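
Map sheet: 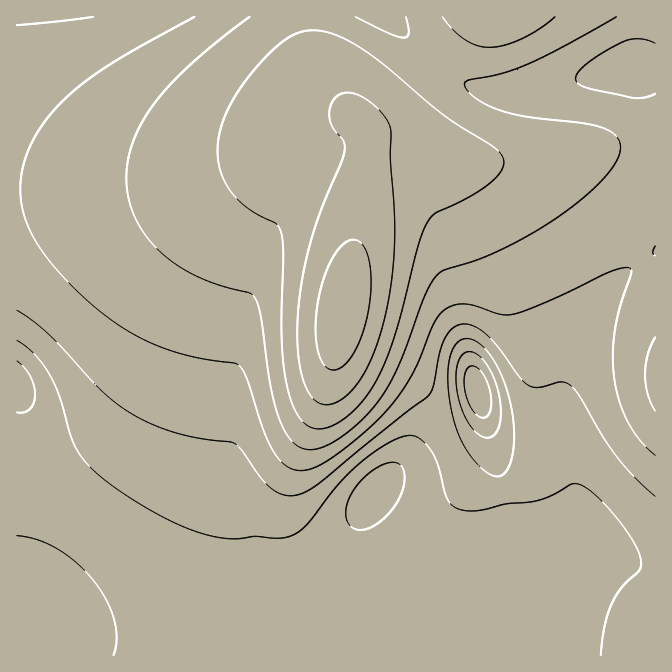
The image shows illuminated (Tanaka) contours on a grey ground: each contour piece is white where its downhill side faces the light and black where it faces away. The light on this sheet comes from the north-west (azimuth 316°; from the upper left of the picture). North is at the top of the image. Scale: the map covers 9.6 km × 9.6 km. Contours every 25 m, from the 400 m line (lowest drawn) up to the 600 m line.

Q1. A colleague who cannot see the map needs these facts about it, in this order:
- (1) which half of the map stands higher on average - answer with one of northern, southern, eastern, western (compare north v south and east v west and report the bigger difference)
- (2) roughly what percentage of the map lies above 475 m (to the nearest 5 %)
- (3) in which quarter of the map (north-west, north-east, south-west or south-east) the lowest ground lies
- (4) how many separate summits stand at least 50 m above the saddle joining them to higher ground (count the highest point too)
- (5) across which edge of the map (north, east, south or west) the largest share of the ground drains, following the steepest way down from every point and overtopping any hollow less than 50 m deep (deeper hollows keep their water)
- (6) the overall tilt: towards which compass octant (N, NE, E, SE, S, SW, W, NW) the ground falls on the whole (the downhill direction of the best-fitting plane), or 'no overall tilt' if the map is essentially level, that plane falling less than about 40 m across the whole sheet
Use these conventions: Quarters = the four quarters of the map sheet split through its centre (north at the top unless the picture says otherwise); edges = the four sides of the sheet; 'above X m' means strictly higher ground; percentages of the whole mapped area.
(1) Taken as a whole, the northern half is higher than the southern.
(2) Ground above 475 m makes up about 60 % of the sheet.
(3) Look to the south-east quarter for the lowest ground.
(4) Counting only tops that stand 50 m proud, the map has 1 summit.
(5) Drainage is mainly to the south: more ground falls towards that edge than towards any other.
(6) The general tilt is down to the south (the land rises towards the north).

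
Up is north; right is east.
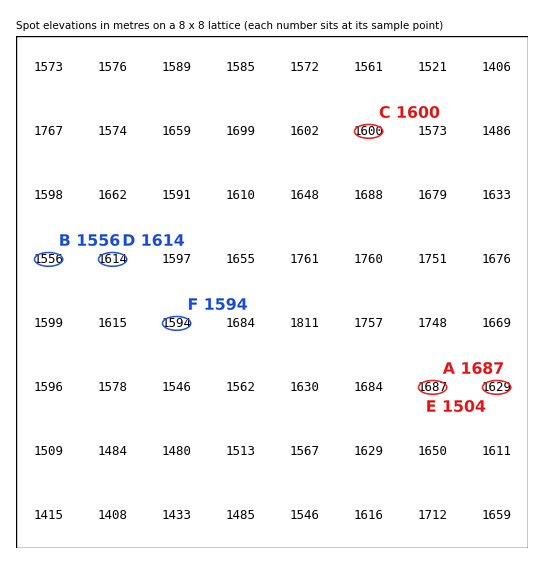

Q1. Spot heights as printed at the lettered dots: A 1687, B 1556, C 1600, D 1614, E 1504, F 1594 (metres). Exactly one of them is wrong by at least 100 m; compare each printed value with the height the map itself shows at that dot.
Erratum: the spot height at E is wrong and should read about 1629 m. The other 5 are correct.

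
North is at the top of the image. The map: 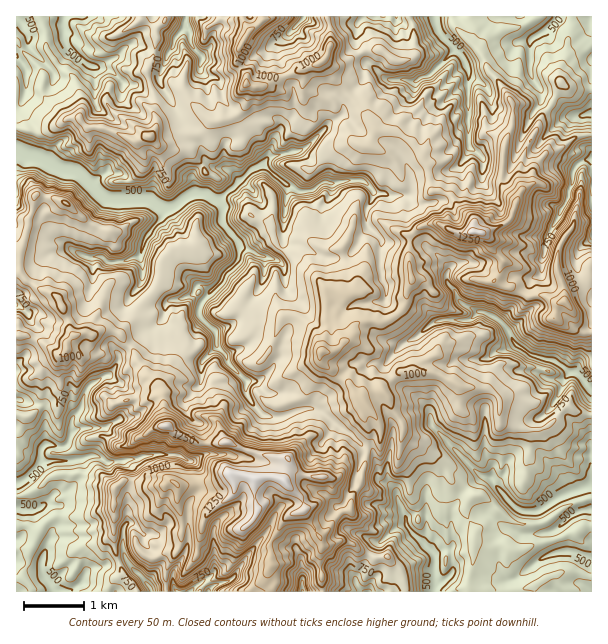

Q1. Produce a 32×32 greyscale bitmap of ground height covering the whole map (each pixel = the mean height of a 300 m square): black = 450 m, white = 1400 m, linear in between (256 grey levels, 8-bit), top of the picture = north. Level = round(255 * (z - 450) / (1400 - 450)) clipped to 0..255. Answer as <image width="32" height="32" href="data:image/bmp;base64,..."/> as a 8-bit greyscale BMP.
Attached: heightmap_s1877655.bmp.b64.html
<image width="32" height="32" href="data:image/bmp;base64,Qk02CAAAAAAAADYEAAAoAAAAIAAAACAAAAABAAgAAAAAAAAEAAATCwAAEwsAAAABAAAAAAAAAAAAAAEBAQACAgIAAwMDAAQEBAAFBQUABgYGAAcHBwAICAgACQkJAAoKCgALCwsADAwMAA0NDQAODg4ADw8PABAQEAAREREAEhISABMTEwAUFBQAFRUVABYWFgAXFxcAGBgYABkZGQAaGhoAGxsbABwcHAAdHR0AHh4eAB8fHwAgICAAISEhACIiIgAjIyMAJCQkACUlJQAmJiYAJycnACgoKAApKSkAKioqACsrKwAsLCwALS0tAC4uLgAvLy8AMDAwADExMQAyMjIAMzMzADQ0NAA1NTUANjY2ADc3NwA4ODgAOTk5ADo6OgA7OzsAPDw8AD09PQA+Pj4APz8/AEBAQABBQUEAQkJCAENDQwBEREQARUVFAEZGRgBHR0cASEhIAElJSQBKSkoAS0tLAExMTABNTU0ATk5OAE9PTwBQUFAAUVFRAFJSUgBTU1MAVFRUAFVVVQBWVlYAV1dXAFhYWABZWVkAWlpaAFtbWwBcXFwAXV1dAF5eXgBfX18AYGBgAGFhYQBiYmIAY2NjAGRkZABlZWUAZmZmAGdnZwBoaGgAaWlpAGpqagBra2sAbGxsAG1tbQBubm4Ab29vAHBwcABxcXEAcnJyAHNzcwB0dHQAdXV1AHZ2dgB3d3cAeHh4AHl5eQB6enoAe3t7AHx8fAB9fX0Afn5+AH9/fwCAgIAAgYGBAIKCggCDg4MAhISEAIWFhQCGhoYAh4eHAIiIiACJiYkAioqKAIuLiwCMjIwAjY2NAI6OjgCPj48AkJCQAJGRkQCSkpIAk5OTAJSUlACVlZUAlpaWAJeXlwCYmJgAmZmZAJqamgCbm5sAnJycAJ2dnQCenp4An5+fAKCgoAChoaEAoqKiAKOjowCkpKQApaWlAKampgCnp6cAqKioAKmpqQCqqqoAq6urAKysrACtra0Arq6uAK+vrwCwsLAAsbGxALKysgCzs7MAtLS0ALW1tQC2trYAt7e3ALi4uAC5ubkAurq6ALu7uwC8vLwAvb29AL6+vgC/v78AwMDAAMHBwQDCwsIAw8PDAMTExADFxcUAxsbGAMfHxwDIyMgAycnJAMrKygDLy8sAzMzMAM3NzQDOzs4Az8/PANDQ0ADR0dEA0tLSANPT0wDU1NQA1dXVANbW1gDX19cA2NjYANnZ2QDa2toA29vbANzc3ADd3d0A3t7eAN/f3wDg4OAA4eHhAOLi4gDj4+MA5OTkAOXl5QDm5uYA5+fnAOjo6ADp6ekA6urqAOvr6wDs7OwA7e3tAO7u7gDv7+8A8PDwAPHx8QDy8vIA8/PzAPT09AD19fUA9vb2APf39wD4+PgA+fn5APr6+gD7+/sA/Pz8AP39/QD+/v4A////ABsNDxYqQ0kvWVo8U4Kvr2l5ekM6TVIkCSEwKCIlJiIZGQ4dIilCP2h4lX1zeK25hpSFVlleTyQOGjMrJxkaHxMcFiAuP05ofI6cpZ6yprSZsq6AXU0yEREiNy8tJhkREh0gHyxEY2N6jaa+v+jIv7nDr3tdORkYISs3LSYiGhkgDRMgLk98b5OgrczJ2uzJ39SqoWo6GycwMzQvGhASFg8ZHh4sToSAoLq5vdzp7eDmy7ubckMyNjg6OiIeLxQJDA4cKS1FY3CYta246vTz8ubX0qR5SVRFREAlGS4+KxoQIwwVGyVETVdteqTL1d3k2qmjmntncFxPMzQvNUQ5MxsvFRwqQmynqbjIyd29m5ahlIV/hYN/aENCTk5RU1FFJ0QwNCNEVHi31aeutYpqanV7dYeekYZaTm1nZWlbVlJCNEBJLVh5fpScgYuSbGBwcXF8mqSXgF5kf29vbWJITTZKVVtKQ1p3kpB2bHNPXHB3gYyfnJeCe4CLgHVnWDYjE1FrgXtiWHuDe2xVUVRwcIKfqZeLgY+Rh3dmYVY3IBEjZHuclYFpdGpoZ0w2X290fai0pJZ+bnqFdWRFJR0uQlNzcIuYjXtrYmJdNDtkand7k6GlmYx6XmhkYUghWICTjVJsi3t5a2VhWEspXWRodnmEmpiXkpR4YUksK1J0prSSYYWNcm1oV2JSOBo7YmBpaoWbmpKBnJGIUGh9j5ahr4B6d3JpXGNOUWFIOhlGUltoho6QjnufonR3mqiikI2afXdpYEY2NyRCYmBeOxouQmZxd32BeZyVeXmLrKiLeotxeWhbWmRpNyJUYV4tE0JcYmxye3Jxj42YuczQqoddjlp3bm51ZVZMHSBIRhA+WlRbZGZ2aHl/lbrE5M6/l1lpbGd8iGIcDA0KChUfDEBNSkVVWWleYmZyhJmjmb+fZD9TVl5AGwgeIh9AGBgfGT4vHisvRkdbZXOCenB9p62RQzwZDgYKGiZSWGFBSTIfEyRQWlBaYWttdnJdW26KkHQ6HQUMHUBJVXh9c2VbVFcxKDJPaHN6dnJ7c1pAaX1yblEhL0BIZXR7iJBwZmhlZV1JW1VhdXp6eHRuTEZtemJTQDwyQFpwWWFndGhmbXBxaWFpbWdueXVtZl1BO1hyTkkkEyY0PUtBSFBjXWhkaoqNgXp5cnJzZlFRSzYyRWpFOUMvHiwtMSM1RVlXXEpimJmOiYeAc2VIOSk1Jx5EPiY7SzEXISQTGixJWzpNMmqRdW+AlpVwXWZoUR8UKDoqHTA0IxQiEBc2RkNZMCdGbqZ3U1Ruk2NgYVVKGBo4MCASGichDR8LFitEWl5PHFpxmZ90O1R0UEU+PzEOMDIrJh8QHBk="/>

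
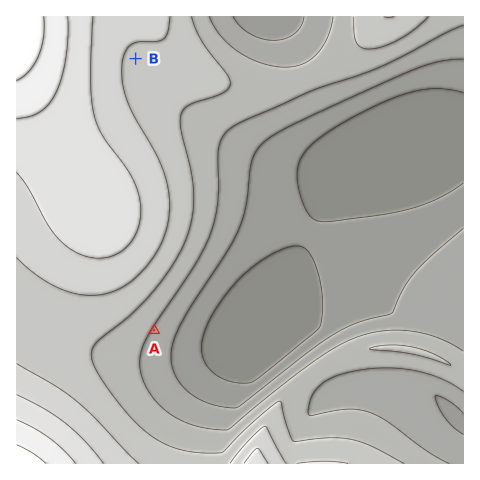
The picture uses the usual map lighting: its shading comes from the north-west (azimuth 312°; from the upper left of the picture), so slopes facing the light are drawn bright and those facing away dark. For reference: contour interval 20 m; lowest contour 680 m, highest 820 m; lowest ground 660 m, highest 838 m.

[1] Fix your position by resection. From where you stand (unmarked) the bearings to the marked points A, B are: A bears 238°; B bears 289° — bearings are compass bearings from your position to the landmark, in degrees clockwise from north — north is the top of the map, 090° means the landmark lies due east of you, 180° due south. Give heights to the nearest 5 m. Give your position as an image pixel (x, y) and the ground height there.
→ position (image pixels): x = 428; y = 159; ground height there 665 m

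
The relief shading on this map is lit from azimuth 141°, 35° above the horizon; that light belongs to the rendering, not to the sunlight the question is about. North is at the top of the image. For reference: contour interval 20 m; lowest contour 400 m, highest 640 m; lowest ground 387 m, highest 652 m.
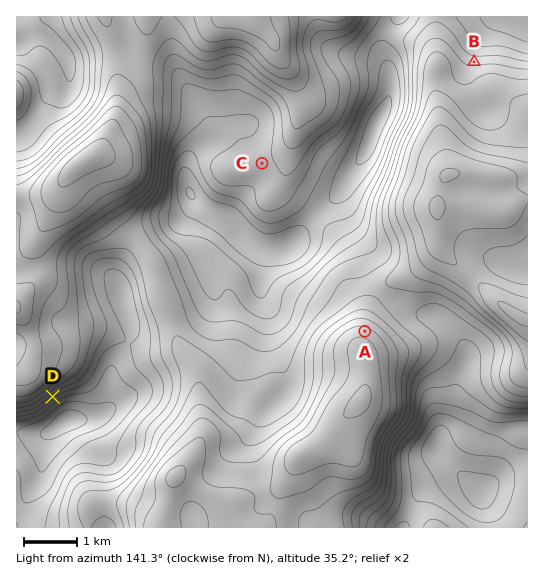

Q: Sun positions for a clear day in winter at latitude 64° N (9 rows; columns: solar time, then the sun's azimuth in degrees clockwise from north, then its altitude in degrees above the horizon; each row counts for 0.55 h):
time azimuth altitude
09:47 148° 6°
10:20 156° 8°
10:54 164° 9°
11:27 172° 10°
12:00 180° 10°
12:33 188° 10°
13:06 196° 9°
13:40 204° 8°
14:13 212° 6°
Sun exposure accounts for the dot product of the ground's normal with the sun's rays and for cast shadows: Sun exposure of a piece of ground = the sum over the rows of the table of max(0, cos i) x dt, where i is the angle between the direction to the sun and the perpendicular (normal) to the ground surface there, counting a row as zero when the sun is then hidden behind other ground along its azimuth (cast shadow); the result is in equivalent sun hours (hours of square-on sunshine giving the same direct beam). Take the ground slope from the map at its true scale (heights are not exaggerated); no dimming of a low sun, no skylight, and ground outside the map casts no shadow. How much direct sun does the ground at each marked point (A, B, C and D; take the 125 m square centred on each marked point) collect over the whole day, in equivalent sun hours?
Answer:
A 1.2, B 1.2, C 0.7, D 0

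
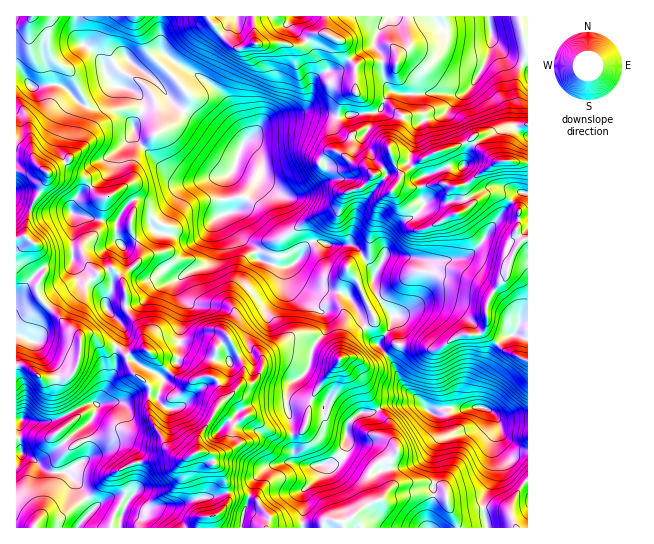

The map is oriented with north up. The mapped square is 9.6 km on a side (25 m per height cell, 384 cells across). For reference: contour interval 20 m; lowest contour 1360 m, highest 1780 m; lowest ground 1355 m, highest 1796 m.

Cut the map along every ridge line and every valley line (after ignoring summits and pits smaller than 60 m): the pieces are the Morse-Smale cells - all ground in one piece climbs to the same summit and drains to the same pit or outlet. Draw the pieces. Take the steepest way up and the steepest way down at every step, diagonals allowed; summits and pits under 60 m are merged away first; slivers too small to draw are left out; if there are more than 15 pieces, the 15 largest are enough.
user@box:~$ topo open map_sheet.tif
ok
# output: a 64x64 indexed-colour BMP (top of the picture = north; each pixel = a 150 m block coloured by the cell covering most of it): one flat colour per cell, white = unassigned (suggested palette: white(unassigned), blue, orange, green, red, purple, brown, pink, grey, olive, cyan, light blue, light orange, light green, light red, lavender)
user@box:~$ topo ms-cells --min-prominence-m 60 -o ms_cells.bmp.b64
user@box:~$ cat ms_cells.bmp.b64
<image width="64" height="64" href="data:image/bmp;base64,Qk12CAAAAAAAAHYAAAAoAAAAQAAAAEAAAAABAAQAAAAAAAAIAAATCwAAEwsAABAAAAAAAAAA////ALR3HwAOf/8ALKAsACgn1gC9Z5QAS1aMAMJ34wB/f38AIr28AM++FwDox64AeLv/AIrfmACWmP8A1bDFAEREREREREREREREQRERERERERERERERERERERERERERREREREREREREREREERERERERERERERERERERERERERFEREREREREREREREREEREREREREREREREREREREREREUREREREREREREREREQRERERERERERERERERERERERERRERERERERERERERERBERERERERERERERERERERERERFEREREREREREREREREEREREREREREREREREREREREREUREREREREREREREREQRERERERERERERERERERERERERREREREREREREREREQRERERERERERERERERERERERERFERERERERERERERERBERERERqqqhEREREREREREREREUREREREREREREQRERERERERGqqqoRERERERERERERERREREREREREREQREREREREREaqqqhERERERERERERERFEREREREREREQRERERERERERqqqqEREREREREREREREURERERERERERBERERERERERqqqqoRERERERERERERERTMzERERERERBERERERERERGqqqqqERERERERERERERHMzMzEREREREEREREREREREaqqqqqqERERERERERMzM8zMzMzEREREQRERERERERERqqqqqqqqoRETMzMzMzMzzMzMzMzERERBERERERERERGqqqqqqqqqqjMzMzMzMzPMzMzMzMREREEREREREREREaqqqqqqqqqjMzMzMzMzM8zMzMzMzEREERERERERIhERGqqqqqqqqjMzMzMzMzMzzGZmbMzMREERERESEREiIRERqqqqqqqqMzMzMzMzMzNmZmZmzMxEERERESIhESIhEREaqqqqqqMzMzMzMzMzM2ZmZmbMzEQRERIiIiERIiERERqgCqqqMzMzMzMzMzMzZmZmZszMwREiIiIiIRIiIiISIAAKqqozMzMzMzMzMzNmZmZmzGZhESIiIiIiEiIiIiIiAAqqoDMzMzMzMzMzM2ZmZmZmZmERIiIiIiIiIiIiIiIgCqoAMzMzMzMzMzMzZmZmZmZmYRIiIiIiIiIiIiIiIiAKoAADMzMzMzMzMzNmZmZmZmYRIiIiIiIiIiIiIiIiIAqgAAMzMzMzMzMzM2ZmZmZmYREiIiIiIiIiIiIiIiAACgAAMzMzMzMzMzMzZmZmZmZhESIiIiIiIiIiIiIiAACqAAAzMzMzMzMzMzNmZmZmZmERIiIiIiIiIiIiIiAAAAAAAzMzMzMzMzMzM2ZmZmZmERIiIiIiIiIiIiIiAAAAAAADMzMzMzMzMzMzZmZmZmEREiIiIiIiIiIiIiIAAAAAAAMzMzMzMzMzMzNmZmZmERERIiIiIiIiIiIiIgAAAAAAMzMzMzMzMzMzM2ZmZmERERESIiIiIiIiIiVVUAAAAAAzMzMzMzMzMzMzZmZmYRERERIiIiIiIiIiVVVVAAAABTMzMzMzMzMzMzNmZmZhEREREiIiIiIiIiVVVVVQBVVVMzMzMzMzMzMzMwZmZmERERESIiIiIiIiVVVVVVVVVVUzMzMzMzMzMzMzBmZmYRERESIiIiIiIiJVVVVVVVVVVTMzMzMzMzMzMzMGZmZhERERIiIiIiIiJVVVVVVVVVVVUzMzMzMzMzMzMwBmZmERERESIiIiIiIlVVVVVVVVVVVTMzMzMzMzMzMzAGZmYRERERIiIiIiIiJVVVVVVVVVVVMzMzMzMzMzMzMABmZmERIREiIiIiIiIiVVVVVVVVVVVTMzMzMzMzMzMwAGZmZiIiIiIiIiIiIiIlVVVVVVVVVVUzMzMzMzMzMzAABmZmACIiIiIiIiIiIiVVVVVVVVVVUzMzMzMzMzMzMAAAAAAAAiIiIiIiIiIiIlVVVVVVVVgzMzMzMzMzMzM93d3SIiACIiIiIiIiIiIiVVVVVVVViIgzMzMzMzMzMz3d3dAiIiIiIiIiIiIiIiVVVVVVVYiIiDMzMzMzM4gzPd3dAAIiIiIiIiIiIiIiVVVVVVVVWIiIMzM4gzM4iDM93d3QAiIiIiIiIiIiIiJVVVVVVVVYiIgzMziIiIiIMz3d3dACIiIiIiIiIiIiJ3VVVVVVVYiIiIMzOIiIiIgzPd3d0AIiIiIiIiIiIiInd1VVVVVYiIiIgzOIiIiIiIiN3d3QAiIiIiIiIiIiInd3d3VVVVmIiIiIOIiIiIiIiI3d3d0AIiIiIiIiIiIid3d3d3d3eZmZmIiIiIiIiIiIjd3d3f+7IiIiIiIiIid3d3d3d3d3mZmYiIiIiIiIiIiN3d3d+7uyIiIiIiIid3d3d3d3d3d5mZmZmZmZmIiIiI3f///7u7IiIiIiIid3d3d3d3d3d3mZmZmZmZmZiIiIjf///7u7siIiuyIid3d3d3d3d3d3eZmZmZmZmZmYiIiP///7u7u7Iru7snd3d3d3d3d3d3d5mZmZmZmZmZiIiI///7u7u7u7u7t3d3d3d3d3d3d3d3mZmZmZmZmZmYiIj//7u7u7u7u7t3d3d3d3d3d3d3d3mZmZmZmZmZmZiIiP//u7u7u7u7u3d3d3d+7nd37nd3eZmZmZmZmZmZmIiI//+7u7u7u7u7d3d3d+7u7u7u53mZmZmZmZmZmZmYiIj//7u7u7u7u7t3d3d+7u7u7u7u6ZmZmZmZmZiIiIiIiP/7u7u7u7u7u3d3d+7u7u7u7u7pmZmZmZmZiIiIiIiI"/>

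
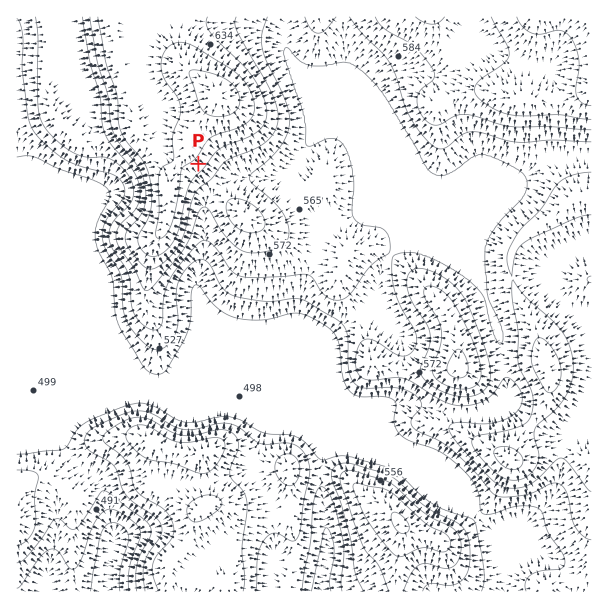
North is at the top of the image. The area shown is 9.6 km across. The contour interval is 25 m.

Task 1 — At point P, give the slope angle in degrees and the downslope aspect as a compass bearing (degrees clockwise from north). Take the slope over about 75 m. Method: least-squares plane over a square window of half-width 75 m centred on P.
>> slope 7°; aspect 133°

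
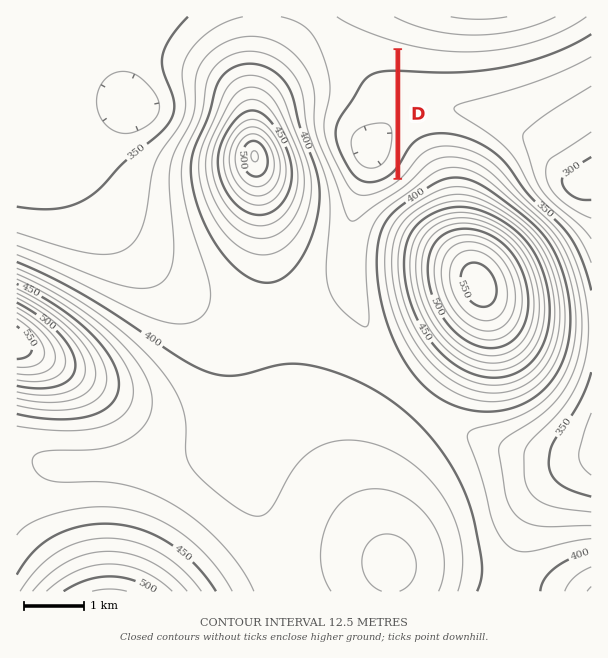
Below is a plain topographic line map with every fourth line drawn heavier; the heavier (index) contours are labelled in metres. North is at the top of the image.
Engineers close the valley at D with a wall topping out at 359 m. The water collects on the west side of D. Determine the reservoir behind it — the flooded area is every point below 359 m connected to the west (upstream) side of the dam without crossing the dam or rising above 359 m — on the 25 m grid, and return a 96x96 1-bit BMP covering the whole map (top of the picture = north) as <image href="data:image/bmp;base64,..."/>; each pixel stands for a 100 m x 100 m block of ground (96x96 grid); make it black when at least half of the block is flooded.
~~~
<image width="96" height="96" href="data:image/bmp;base64,Qk2+BAAAAAAAAD4AAAAoAAAAYAAAAGAAAAABAAEAAAAAAIAEAAATCwAAEwsAAAIAAAAAAAAA////AAAAAAAAAAAAAAAAAAAAAAAAAAAAAAAAAAAAAAAAAAAAAAAAAAAAAAAAAAAAAAAAAAAAAAAAAAAAAAAAAAAAAAAAAAAAAAAAAAAAAAAAAAAAAAAAAAAAAAAAAAAAAAAAAAAAAAAAAAAAAAAAAAAAAAAAAAAAAAAAAAAAAAAAAAAAAAAAAAAAAAAAAAAAAAAAAAAAAAAAAAAAAAAAAAAAAAAAAAAAAAAAAAAAAAAAAAAAAAAAAAAAAAAAAAAAAAAAAAAAAAAAAAAAAAAAAAAAAAAAAAAAAAAAAAAAAAAAAAAAAAAAAAAAAAAAAAAAAAAAAAAAAAAAAAAAAAAAAAAAAAAAAAAAAAAAAAAAAAAAAAAAAAAAAAAAAAAAAAAAAAAAAAAAAAAAAAAAAAAAAAAAAAAAAAAAAAAAAAAAAAAAAAAAAAAAAAAAAAAAAAAAAAAAAAAAAAAAAAAAAAAAAAAAAAAAAAAAAAAAAAAAAAAAAAAAAAAAAAAAAAAAAAAAAAAAAAAAAAAAAAAAAAAAAAAAAAAAAAAAAAAAAAAAAAAAAAAAAAAAAAAAAAAAAAAAAAAAAAAAAAAAAAAAAAAAAAAAAAAAAAAAAAAAAAAAAAAAAAAAAAAAAAAAAAAAAAAAAAAAAAAAAAAAAAAAAAAAAAAAAAAAAAAAAAAAAAAAAAAAAAAAAAAAAAAAAAAAAAAAAAAAAAAAAAAAAAAAAAAAAAAAAAAAAAAAAAAAAAAAAAAAAAAAAAAAAAAAAAAAAAAAAAAAAAAAAAAAAAAAAAAAAAAAAAAAAAAAAAAAAAAAAAAAAAAAAAAAAAAAAAAAAAAAAAAAAAAAAAAAAAAAAAAAAAAAAAAAAAAAAAAAAAAAAAAAAAAAAAAAAAAAAAAAAAAAAAAAAAAAAAAAAAAAAAAAAAAAAAAAAAAAAAAAAAAAAAAAAAAAAAAAAAAAAAAAAAAAAAAAAAAAAAAAAAAAAAAAAAAAAAAAAAAAAAAAAAAAAAAAAAAAAAAAAAAAAAAAAAAAAAAAAAAAAAAAAAAAAAAAAAAAAAAAAAAAAAAAAAAAAAAAAAAAAAAAAAAAAAAAAAAAAAAA+AAAAAAAAAAAAAAB/gAAAAAAAAAAAAAB/gAAAAAAAAAAAAAD/gAAAAAAAAAAAAAD/gAAAAAAAAAAAAAH/gAAAAAAAAAAAAAH/gAAAAAAAAAAAAAP/gAAAAAAAAAAAAAP/gAAAAAAAAAAAAAP/gAAAAAAAAAAAAAP/gAAAAAAAAAAAAAP/gAAAAAAAAAAAAAP/gAAAAAAAAAAAAAP/gAAAAAAAAAAAAAH/gAAAAAAAAAAAAAH/gAAAAAAAAAAAAAH/gAAAAAAAAAAAAAH/gAAAAAAAAAAAAAH/gAAAAAAAAAAAAAH/gAAAAAAAAAAAAAH/gAAAAAAAAAAAAAH/gAAAAAAAAAAAAAH/gAAAAAAAAAAAAAH/gAAAAAAAAAAAAAD4AAAAAAAAAAAAAAAAAAAAAAAAAAAAAAAAAAAAAAAAAAAAAAAAAAAAAAAAAAAAAAAAAAAAAA="/>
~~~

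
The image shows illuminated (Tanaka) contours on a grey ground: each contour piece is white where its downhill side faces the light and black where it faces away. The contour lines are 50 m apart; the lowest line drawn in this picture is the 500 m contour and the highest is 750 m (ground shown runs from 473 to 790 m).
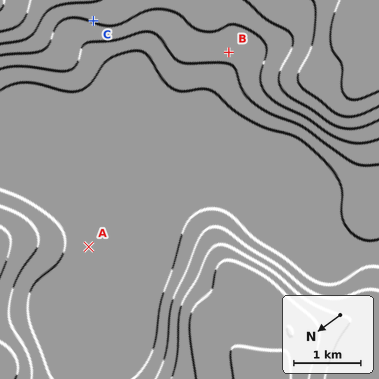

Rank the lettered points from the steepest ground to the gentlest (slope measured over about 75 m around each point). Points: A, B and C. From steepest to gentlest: C B A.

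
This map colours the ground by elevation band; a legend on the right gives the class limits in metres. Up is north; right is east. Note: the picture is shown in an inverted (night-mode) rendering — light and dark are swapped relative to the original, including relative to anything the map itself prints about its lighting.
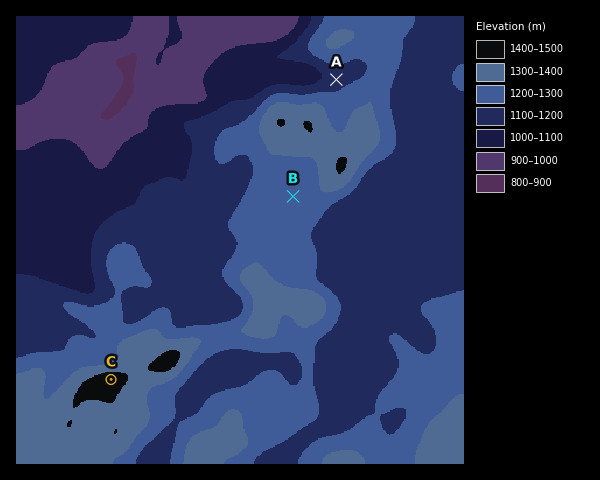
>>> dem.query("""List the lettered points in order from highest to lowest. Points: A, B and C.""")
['C', 'B', 'A']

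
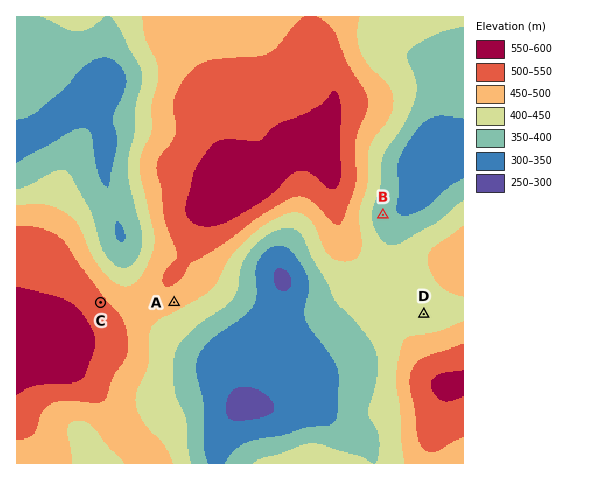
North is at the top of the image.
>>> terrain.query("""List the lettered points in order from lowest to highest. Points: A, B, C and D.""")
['B', 'D', 'A', 'C']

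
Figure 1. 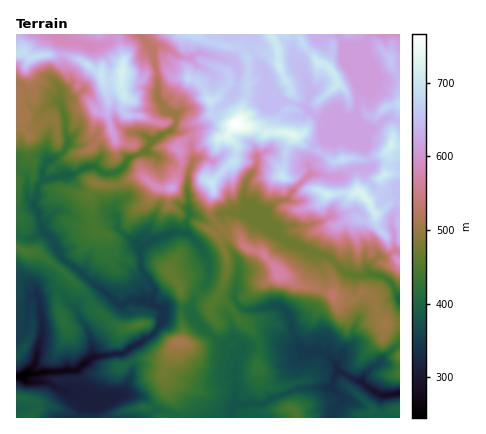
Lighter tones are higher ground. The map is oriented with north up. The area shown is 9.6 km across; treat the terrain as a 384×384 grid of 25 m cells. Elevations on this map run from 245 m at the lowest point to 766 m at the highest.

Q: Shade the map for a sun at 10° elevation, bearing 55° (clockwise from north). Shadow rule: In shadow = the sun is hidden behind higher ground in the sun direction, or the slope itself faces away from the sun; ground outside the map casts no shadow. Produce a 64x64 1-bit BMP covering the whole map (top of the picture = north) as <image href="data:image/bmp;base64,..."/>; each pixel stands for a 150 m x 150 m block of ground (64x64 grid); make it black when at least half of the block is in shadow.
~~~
<image width="64" height="64" href="data:image/bmp;base64,Qk0+AgAAAAAAAD4AAAAoAAAAQAAAAEAAAAABAAEAAAAAAAACAAATCwAAEwsAAAIAAAAAAAAA////AAAAAAAAAAAAAAAAAAAAAAAAAAAAAAAAgAAAAEAAAB8AAAAAgAAAPgAAAAAfAAA+AAAAAD8AABgAAAAAPxgAGAAAAAEAH4AAAAAAAAYYAAAAAAAABxAHAAAAAAAcAAWAAAAAAHgAAAAAAAAM+A4AAAAAAD7wDggAAIAAPuAOCABhgAA8AA4QAGEAADwADgAA4gAAeAAMAAHgAH54AAwAAfAEf/gACAAD4AD/8AAIAAfgAPwAAQAAB4AAMAAHAAAHAABgAB8AAAcAR+AAHwBgBgDvwAAPgMAAAO/ABL4AAAAB3gAN/gAAAAPcAH3/AAAAB4gB+f0AAAAfgAA5eQAAQA4AABFxAABCfAAfwDAAAEF/AD/ocAAAQb8AHu7gAAADvwcHxuAAAH//h//iwAAAf9+T++AAABA+H5P4AAAAMBwOA/gAEAAAAA4DwAAAAMcwDgHgUAABnhDuAOAQGAAPIeeAwCAIBgez57HwAABGR4AHsfgAAEBPAAGBvAAEAP8PIAAAAAAA/3+34AAAAAD+/DeAAAAAAPzAPwAAAAAB+oB/AAAAAAH+wP8AAAIAA/7B/gAMAgAD/gH+AAgAAAf8AfwAGAAAx/wB0AAQGADP+AGAADBQAN/wAYAAMMAEzuABAgQAwAQAAAEwAAAAAAAAA/AAIAAAAAAD4ABgAAAAAAHAAEAAAA=="/>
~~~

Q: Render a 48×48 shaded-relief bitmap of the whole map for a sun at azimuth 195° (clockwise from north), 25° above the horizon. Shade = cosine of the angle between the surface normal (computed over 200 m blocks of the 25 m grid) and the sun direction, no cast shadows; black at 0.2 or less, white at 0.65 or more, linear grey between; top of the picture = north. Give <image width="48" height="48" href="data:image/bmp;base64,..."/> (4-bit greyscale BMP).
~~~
<image width="48" height="48" href="data:image/bmp;base64,Qk32BAAAAAAAAHYAAAAoAAAAMAAAADAAAAABAAQAAAAAAIAEAAATCwAAEwsAABAAAAAAAAAAAAAAABEREQAiIiIAMzMzAERERABVVVUAZmZmAHd3dwCIiIgAmZmZAKqqqgC7u7sAzMzMAN3d3QDu7u4A////AHd4mFVWVEWKmJqpiIh3ZmeJdWZ4dlVkZ4d3ZVZnZlRWebuZmIiHd4dlVFZndndCIlQzI2d4h3VWm7qZmIiIiZh0MzRmeIQTMgABNoiImqmby6mZh3d4mZmGZWZ3iEJ7zAAjVmaJq8urupiIh3d4mYh2d3iIdVjN76mJh2ZnmqupmIiIiHd4iIdlVmd3aLypmsysy6p1VVaZiImZiHd4h3ZmZmZnmqunepqavMy4dkNWZ4mZl3d4d2Znd3Z4mIq8uWiYirq6u7ljNHmZdmeIh3Znd4iJmYnP12eYiqmKzMy5UjVlM2iImXd4iZmZvLvMuHaImpd6uprdtRAhFJqZqXeIiaqc7c3Jmnd5qnWLqXVpljNDWbmKl3iHiqu+67uoeHd5qGaqhjIiJXdlipeIVVZmmqvOyqmHZXd5l1iYYzVDJpmImYiGd3Zpu7rNqamHUnd5lnmGNHh2eLy5h3h3q7u97tzbiJmHU3eKmJl0R5mZmt65hmh4m9///ty4Znd2VniqmZdFm6qZnNyHh2eImr7/2ph2VFVEW4m6mXNZu6mYrbl3d3iYiIvKdlVmRWVXv6u7ljaqqpiIu4dmZoiYmap0RVVlaKms78y5Y3u6mId3l2Z2VpqIzMkyNVZnqrq6u7iGNqqpmIdXZUVlV6uM7JQjRXibu7qr2VRDWamZmIZodUREa9qdpTI1aKvNy8u/+lZFmqmJiGeZiHVFvsmZQzRnmrzezc3/qYhnqpiIdmm7q6ma25eGNVaJmqmrvc38aIZpmIeIdoq8y8zbmIdkVnibzbunmqvIiHVpmIiId5mry82om7h2d4is3N/ZqoqnmHaJqZmYiah5vLua3v2piJupib3ey72FiHeZmZiJmqmJvu667/26ir7bisy7qslGeHiXd2aKqqvN3MuK/9q7m97/6oYzRGJJh3iWZUZ3VFjNlVR7y2nLqc3+yDETNCJpmXmHh5lSN3WIQ1VqZCe7y6qoeGaKqFZmiImIisyYrMhTJGeKUkWau5hlZ5q7upiHd5mJq6vdy8ykN5upmLl4ibdniaqXdmaJmbury2iazd3IaKqJvd25euqpvLhUM0V3iLuruXeIvbhnh1M3qqvJrf7sy5ZmZnd2Z6iKl5mKrGZ4zKRYl2ir3buoZnZ3d3iHZYd4h5qb233/7Kh4mod5l1RDIkZ3d3iYVXd3dpq96r/chTd2eqZEQyNFVUeHiImJiHeHZqnLq8unM1iYm6dCMkZnd3qYiYdnmXeHeJqnqruWRZq83IdkRWd4mIirqXZlZ3iIiauIyrlUV6ve2FZ3Z3eKl3eLx2d2ZpqIitu9yZdliL3etlaHd3iaZomKg2d3h96prtz+p4hleMqpZXd3d3ioVoqoM3d4mP/e/97qVXcyOJd0Rndnh3mmV5ulFXeJqPzv/LtiFFQiOHZlZ2Z4l4qWeKhCR3eJl6d4dmMSNEEkWGepmJmph4mGeZM1Z3iJZkMhJERnhlIUea3bu6mId4p2iVNWeIiGRTEzRmeaqFIEnO/Lyodmd4t3mEVleZh0RQ=="/>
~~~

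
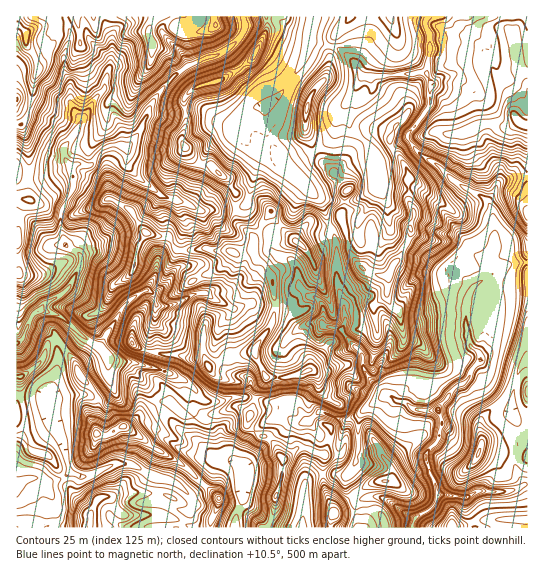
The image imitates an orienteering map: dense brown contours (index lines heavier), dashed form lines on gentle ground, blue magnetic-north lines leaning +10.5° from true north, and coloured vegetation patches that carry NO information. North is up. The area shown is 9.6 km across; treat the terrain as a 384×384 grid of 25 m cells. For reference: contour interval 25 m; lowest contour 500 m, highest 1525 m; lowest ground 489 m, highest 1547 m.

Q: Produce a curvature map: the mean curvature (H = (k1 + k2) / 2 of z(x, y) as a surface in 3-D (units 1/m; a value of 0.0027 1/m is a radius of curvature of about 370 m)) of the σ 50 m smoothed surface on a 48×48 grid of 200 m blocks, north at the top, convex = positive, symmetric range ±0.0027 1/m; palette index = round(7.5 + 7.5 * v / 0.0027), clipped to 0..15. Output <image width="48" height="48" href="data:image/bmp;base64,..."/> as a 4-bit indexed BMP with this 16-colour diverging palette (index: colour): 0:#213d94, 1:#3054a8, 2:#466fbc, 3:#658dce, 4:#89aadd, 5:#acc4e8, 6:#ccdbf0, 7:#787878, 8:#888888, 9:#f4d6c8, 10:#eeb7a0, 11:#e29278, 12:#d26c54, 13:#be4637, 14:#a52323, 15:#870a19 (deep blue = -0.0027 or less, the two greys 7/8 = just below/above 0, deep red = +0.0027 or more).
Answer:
<image width="48" height="48" href="data:image/bmp;base64,Qk32BAAAAAAAAHYAAAAoAAAAMAAAADAAAAABAAQAAAAAAIAEAAATCwAAEwsAABAAAAAAAAAAlD0hAKhUMAC8b0YAzo1lAN2qiQDoxKwA8NvMAHh4eACIiIgAyNb0AKC37gB4kuIAVGzSADdGvgAjI6UAGQqHAJmYWcl2ZmeJiNM27IVUbYNm3HD8/ImZiHd2OdpKuZmGVtc2N9ZUb+Wa5AAE+XmZiHeGWI6ZRFaKVP9US/ZEj5RnIc3AswypiHiGl3vLiZqUSOs2SfdEvEmme+7ASDARJmZVdiSJx1M0vFlWNekzpSSd3LhAv5erpXZbdGEUUkZs5Vd3Nco0lFNVbHgLzfhoeGi8RvlBNYv7NWdlJ+5Wy8RX6nYOdb5naWuXNt90d99TdmZEVte7mZc71noDk292d6hnVJ/qnrOIRoZp3XaIS3lPdXrglW+nd5h2ZI9/91hliZWfZYZVr0h7RnjTNpxmd4hndNkrmYZrmrlMtmd1MEI3aJeCmZx2d5d3Z7dSLHeodle5lWdnPfklh0SAime5eIV3ZUxwfGinczQAZDEV62x0RZqsCoVLe7RmaOoUqGyFFb75j5uWxjPTR3d4gFlImvxWXsQ3uKICW/hRf63t220sQ0VXnBpmt0vlX4ZTEBaKr6iYx1Vrp78PXGS+eJKFyDXmqXUkrv/ZbUqZ80aLljUMLdX4WHN1mQba1BNc/EhWbkh32UWYX6B+g/m1aTqGa4SPgGwE6TVWf0ZmfnZYIw2MdvZleEmGXLG4Bvxwv0WXfqVoWreFC1dsOcWGeGh3W6MGz8vQTpBIrIdGR7evTjZ9XcVmd2h3WohBRUb4AZbRJyaXSMaETSZnx8hVeFl3abiJI2f+kwRvokZqWbVH10aGqE5leGeHadu5kWjc+ygp26d2iqdJ41eqy3VEeIdnash5pil1v2OyNYmWmog70zvobrdSV4h3WLRHpzVFj1DKl4q3pkRehj12a7VXNXd4auU1NmVVj2W4rpyXtYrrVlpYZuiN1Wh3WcZINkdTa/vVaGc5tWvFVJh6Yq6kUmZmObR6WjN1faW1k5XJiZZ8lcZrZdtcWKdlXYi6L7pX61iWYkOkTtNeZ+lrVE+VbqZFjpu7B47/y4QyOFa0faZWI4V3RNxXqZc3q4l5kVf5ZzFmdlbnenZlVu5FVreZhSNnuXh3kmbnYiqFdY6maGZmaIx1Vty4EWqBaXl3ZHW2NZx3mvymZmZnjYd2V+qCKKqkd1poRnOoVWm8uNVmZ3d4uJh2SfYBeqhVhmpnKqY2RYu+1XVmeGZ4dnl1fJBrqYlYmJlnVYuFZGe/iWVnh3eqdodnvAzqqphpmOh4hGnGg1qdg2Zoh3WtZnaJjlDLmbqJm6tolTi1thRLpWdnh3WOVneIefMrdnmGyIx5ZWa21weeUld2d3WPRWdodq0Hl3ZXpj2ERbKIuzCfxWZ2Z3VvdWaGiJspd4ZneF1pVakonYEZ//x1V3Za+XaGm7xDiXd4aFzJN5kojtkAiK/pVnZVvXdEIhI5ZoiHiEm6LIc0Rvl0AUef1Ydle4R5q6ormIiHiGt6HMhFV+rSgwBJ9ndmekZ4iZs3iIh3mIlaWZd3VtoJuIQE+2d2aId3eZk4h4h3mKtod2xVq9KsvP5wb4dmaqd3eok5mIiIp5VnaWt3Zpd3ZtlCXGp2ZpmHmnc4V2dndg=="/>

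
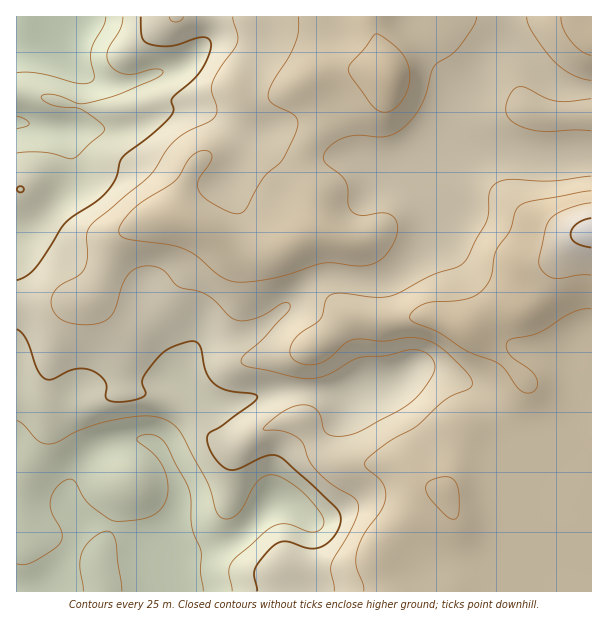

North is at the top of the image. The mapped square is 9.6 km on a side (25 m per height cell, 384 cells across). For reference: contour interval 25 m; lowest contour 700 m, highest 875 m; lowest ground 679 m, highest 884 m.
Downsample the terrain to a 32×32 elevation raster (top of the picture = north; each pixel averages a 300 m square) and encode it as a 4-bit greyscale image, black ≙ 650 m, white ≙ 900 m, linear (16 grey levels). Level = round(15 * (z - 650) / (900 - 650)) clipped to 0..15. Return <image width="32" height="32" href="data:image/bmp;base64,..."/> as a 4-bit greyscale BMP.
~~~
<image width="32" height="32" href="data:image/bmp;base64,Qk12AgAAAAAAAHYAAAAoAAAAIAAAACAAAAABAAQAAAAAAAACAAATCwAAEwsAABAAAAAAAAAAAAAAABEREQAiIiIAMzMzAERERABVVVUAZmZmAHd3dwCIiIgAmZmZAKqqqgC7u7sAzMzMAN3d3QDu7u4A////ACIzMzMzNFZ3d4mqqqqqqqozMzMzMzRWd3eZqqqqqqqqMzMzMzM0RWZniaqqqqqqqjMzMzMzRERVRXmqqqqqqqozMzMzM0VEREV4mqqqqqqqQzM0RDNFVERXiJqruqqqqkQzREQzVmVWeImaqqqqqqpEQzRDNFZmZ4iZmqqqqqqqRVRDMzVmd3eIiJmaqqqqqlVVVERVZmeIh3eImaqqqqpWZmZmZmZmd3dmd4mZqqqqVmZmZmZmZnd3ZmZ4maq6qmZmZmZmZ3iImHd3eJqrqqpnd3d2Zmd4iamYiImruqqqZ3d3d3Znd4mZmqqru7u6qneIh3d3d4h4maqqu7u7y7p3iIh3d3iYiImZmaqqu8y7Z3iId4iJmZmZmZmZmrvMzFZ3iIiJmqqqmZmZiZmrzN1WZ4mZmqqqqqqqmYiJq7zeVWeJmqqpmaqqqZmIiZq83mVWaJqqmZmaqpmZiImau8xlVVZ4mZmZmaqYiIiJmZmqVVVWd4mZmZmZmIiIiImYmUREVmeJmYmZmZiIiIiIiIgzREVWeIiImZmZmYiIiZmZNERVVmd4iZmZqqqYiJmZmURERVVmeJmaqqu7mYiZmZlDMzRFVniZmqqry6mYmZmZIiJFVVVniJmqq7upmZmZmiIiNWZmZ4iJmqq6mZmZmasiIjRXd3eImZmqqpmZmZq7"/>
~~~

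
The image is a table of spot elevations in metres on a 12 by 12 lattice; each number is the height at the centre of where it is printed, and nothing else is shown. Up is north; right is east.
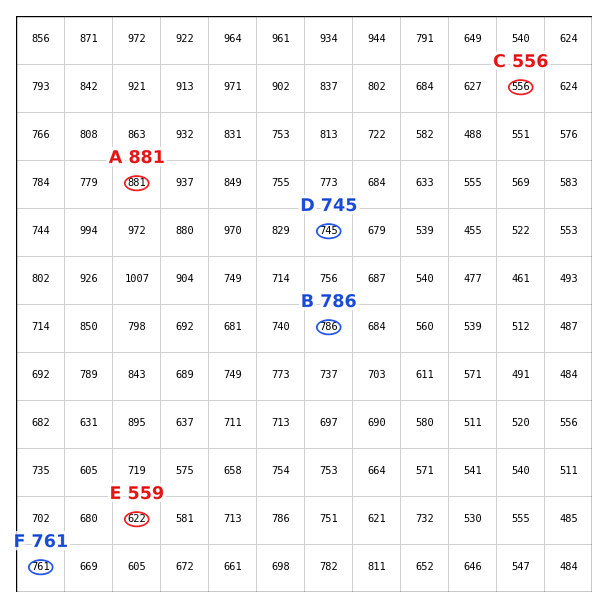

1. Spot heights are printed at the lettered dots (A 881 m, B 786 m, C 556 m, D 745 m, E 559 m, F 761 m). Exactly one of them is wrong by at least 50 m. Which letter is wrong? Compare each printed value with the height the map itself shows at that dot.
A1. E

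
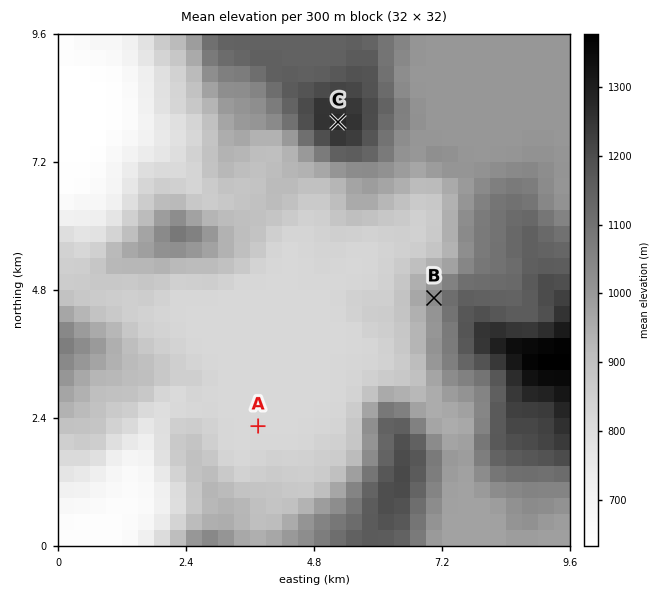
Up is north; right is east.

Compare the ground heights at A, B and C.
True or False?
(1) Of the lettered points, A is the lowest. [True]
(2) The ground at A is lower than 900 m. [True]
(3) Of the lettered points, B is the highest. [False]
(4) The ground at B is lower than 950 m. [False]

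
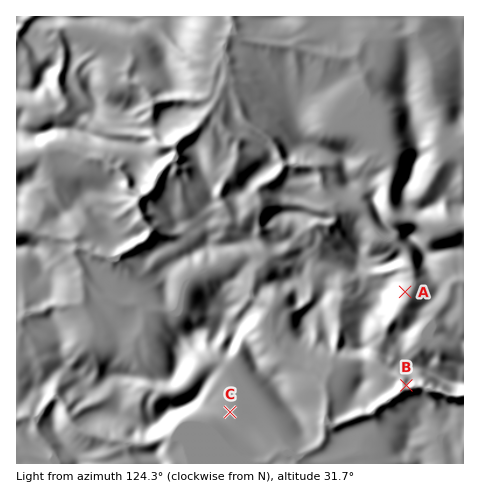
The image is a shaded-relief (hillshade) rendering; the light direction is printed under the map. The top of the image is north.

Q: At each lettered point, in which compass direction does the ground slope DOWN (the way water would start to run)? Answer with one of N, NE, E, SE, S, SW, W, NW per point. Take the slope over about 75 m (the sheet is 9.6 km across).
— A E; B S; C NE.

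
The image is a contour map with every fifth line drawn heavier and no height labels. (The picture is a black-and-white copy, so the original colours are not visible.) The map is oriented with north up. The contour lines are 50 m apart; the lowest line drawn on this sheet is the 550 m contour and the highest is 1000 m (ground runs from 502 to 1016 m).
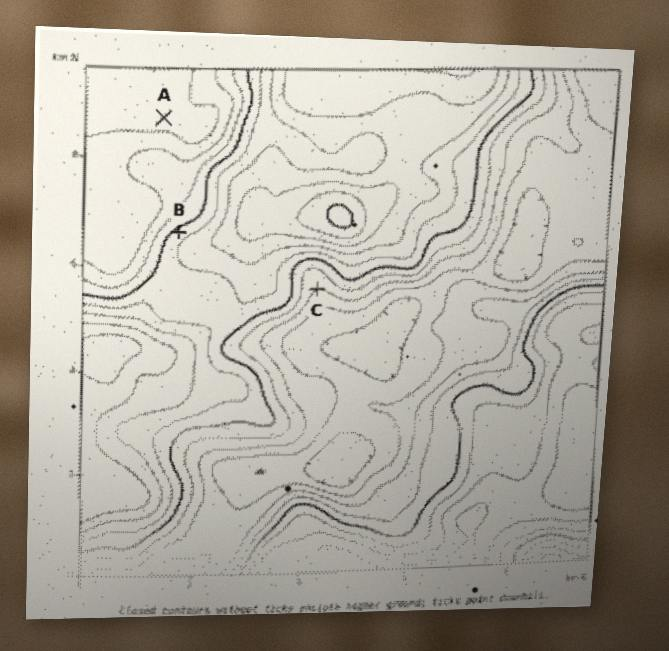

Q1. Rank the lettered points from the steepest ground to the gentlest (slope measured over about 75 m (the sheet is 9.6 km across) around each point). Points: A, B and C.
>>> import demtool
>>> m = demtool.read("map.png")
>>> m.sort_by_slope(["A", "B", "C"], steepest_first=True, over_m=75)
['B', 'C', 'A']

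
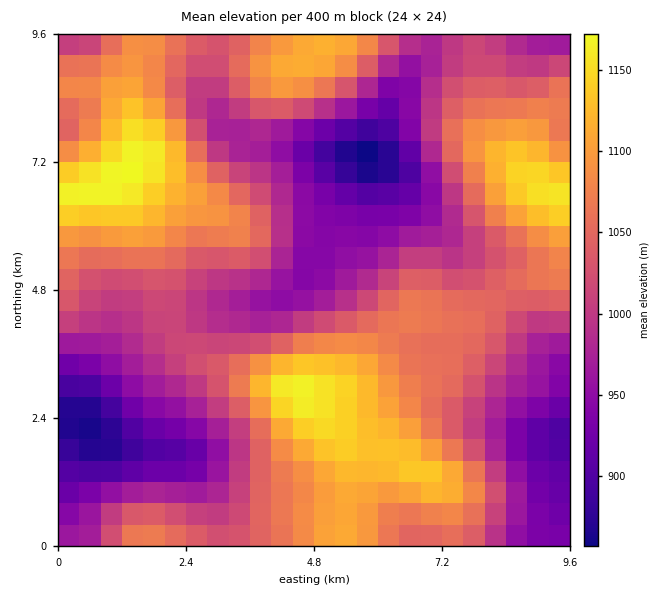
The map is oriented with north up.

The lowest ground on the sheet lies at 850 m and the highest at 1170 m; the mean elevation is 1030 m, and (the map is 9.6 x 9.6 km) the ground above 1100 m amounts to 16.8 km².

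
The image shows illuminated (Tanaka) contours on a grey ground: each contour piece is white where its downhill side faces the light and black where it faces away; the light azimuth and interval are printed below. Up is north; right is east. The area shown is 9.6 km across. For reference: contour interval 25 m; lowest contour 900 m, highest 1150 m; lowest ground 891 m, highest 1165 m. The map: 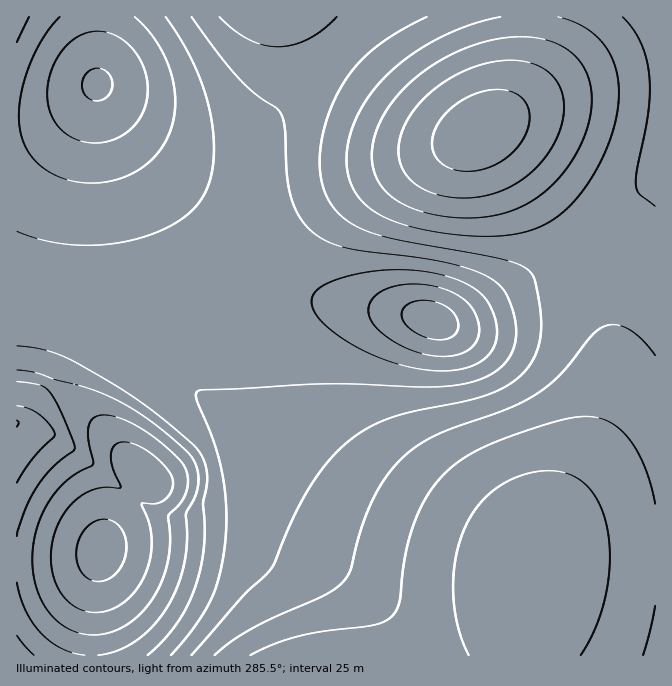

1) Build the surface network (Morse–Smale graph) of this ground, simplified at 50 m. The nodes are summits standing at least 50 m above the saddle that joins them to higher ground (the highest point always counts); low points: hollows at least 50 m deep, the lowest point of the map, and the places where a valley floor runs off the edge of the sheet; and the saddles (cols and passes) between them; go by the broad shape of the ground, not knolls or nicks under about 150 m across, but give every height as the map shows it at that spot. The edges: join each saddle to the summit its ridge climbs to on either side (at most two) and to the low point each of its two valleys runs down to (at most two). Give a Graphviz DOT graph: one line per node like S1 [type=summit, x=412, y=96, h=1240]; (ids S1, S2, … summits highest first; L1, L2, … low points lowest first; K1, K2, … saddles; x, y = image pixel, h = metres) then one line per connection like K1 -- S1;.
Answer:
graph terrain {
  S1 [type=summit, x=480, y=132, h=1165];
  S2 [type=summit, x=532, y=568, h=1144];
  L1 [type=low, x=102, y=550, h=891];
  L2 [type=low, x=97, y=85, h=922];
  L3 [type=low, x=432, y=320, h=937];
  K1 [type=saddle, x=575, y=245, h=1062];
  K2 [type=saddle, x=35, y=333, h=1019];
  K3 [type=saddle, x=255, y=262, h=1006];
  K1 -- S1;
  K1 -- S2;
  K1 -- L1;
  K1 -- L3;
  K2 -- S1;
  K2 -- S2;
  K2 -- L1;
  K2 -- L2;
  K3 -- S1;
  K3 -- S2;
  K3 -- L2;
  K3 -- L3;
}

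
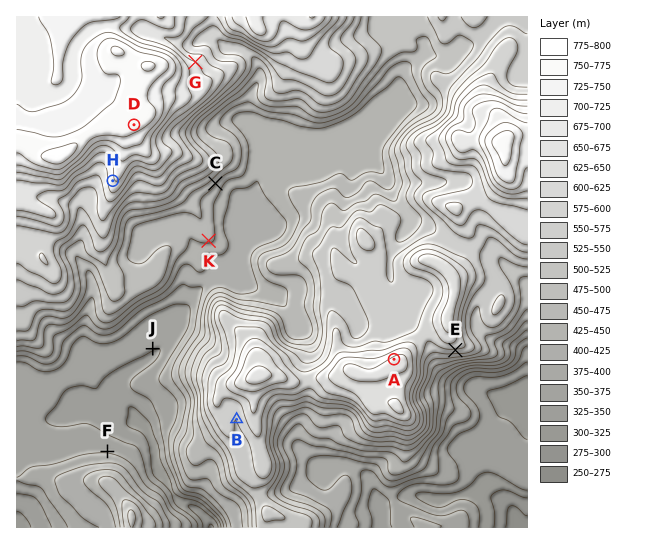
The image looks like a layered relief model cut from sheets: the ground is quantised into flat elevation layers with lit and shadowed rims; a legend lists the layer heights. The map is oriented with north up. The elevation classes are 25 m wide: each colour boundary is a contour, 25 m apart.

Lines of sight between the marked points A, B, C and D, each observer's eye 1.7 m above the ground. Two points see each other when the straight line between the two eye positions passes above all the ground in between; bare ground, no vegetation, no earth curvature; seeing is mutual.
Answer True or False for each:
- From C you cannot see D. True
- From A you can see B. False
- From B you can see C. False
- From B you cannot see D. True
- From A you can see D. True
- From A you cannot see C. False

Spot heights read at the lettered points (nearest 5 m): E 570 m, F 370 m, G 650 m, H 670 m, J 350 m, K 455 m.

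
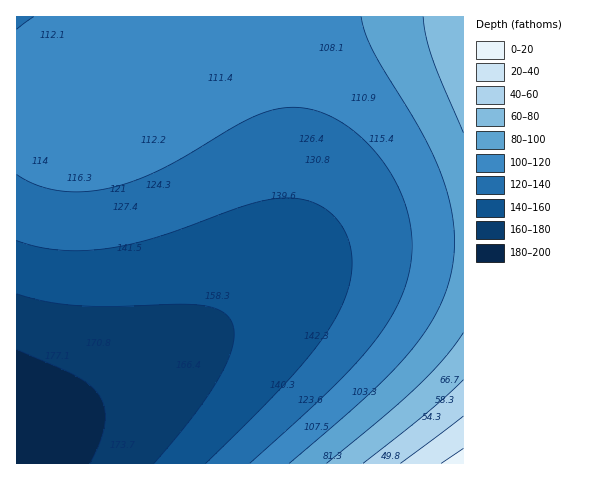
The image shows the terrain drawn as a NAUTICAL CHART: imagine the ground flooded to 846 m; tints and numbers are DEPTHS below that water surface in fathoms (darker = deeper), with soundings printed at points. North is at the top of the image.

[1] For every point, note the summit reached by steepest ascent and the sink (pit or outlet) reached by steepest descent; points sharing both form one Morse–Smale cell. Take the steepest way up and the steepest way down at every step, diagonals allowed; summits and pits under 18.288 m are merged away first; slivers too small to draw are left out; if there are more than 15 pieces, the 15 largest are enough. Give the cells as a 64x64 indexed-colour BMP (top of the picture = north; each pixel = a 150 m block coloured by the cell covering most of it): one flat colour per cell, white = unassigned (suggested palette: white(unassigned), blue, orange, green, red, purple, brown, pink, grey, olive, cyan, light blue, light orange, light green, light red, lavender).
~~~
<image width="64" height="64" href="data:image/bmp;base64,Qk12CAAAAAAAAHYAAAAoAAAAQAAAAEAAAAABAAQAAAAAAAAIAAATCwAAEwsAABAAAAAAAAAA////ALR3HwAOf/8ALKAsACgn1gC9Z5QAS1aMAMJ34wB/f38AIr28AM++FwDox64AeLv/AIrfmACWmP8A1bDFABEREREREREREREREREREREREREREREREREREREREREREREREREREREREREREREREREREREREREREREREREREREREREREREREREREREREREREREREREREREREREREREREREREREREREREREREREREREREREREREREREREREREREREREREREREREREREREREREREREREREREREREREREREREREREREREREREREREREREREREREREREREREREREREREREREREREREREREREREREREREREREREREREREREREREREREREREREREREREREREREREREREREREREREREREREREREREREREREREREREREREREREREREREREREREREREREREREREREREREREREREREREREREREREREREREREREREREREREREREREREREREREREREREREREREREREREREREREREREREREREREREREREREREREREREREREREREREREREREREREREREREREREREREREREREREREREREREREREREREREREREREREREREREREREREREREREREREREREREREREREREREREREREREREREREREREREREREREREREREREREREREREREREREREREREREREREREREREREREREREREREREREREREREREREREREREREREREREREREREREREREREREREREREREREREREREREREREREREREREREREREREREREREREREREREREREREREREREREREREREREREREREREREREREREREREREREREREREREREREREREREREREREREREREREREREREREREREREREREREREREREREREREREREREREREREREREREREREREREREREREREREREREREREREREREREREREREREREREREREREREREREREREREREREREREREREREREREREREREREREREREREhERERERERERERERERERERERERERERERERERERERERERIRERERERERERERERERERERERERERERERERERERERERESIREREREREREREREREREREREREREREREREREREREREREiERERERERERERERERERERERERERERERERERERERERESIhEREREREREREREREREREREREREREREREREREREREREiIhERERERERERERERERERERERERERERERERERERERESIiIhEREREREREREREREREREREREREREREREREREREREiIiIiERERERERERERERERERERERERERERERERERERESIiIiIiIiIRERERERERERERERERERERERERERERERERIiIiIiIiIiIiIiIiIhEREREREREREREREREREREREREiIiIiIiIiIiIiIiIiERERERERERERERERERERERERERIiIiIiIiIiIiIiIiIREREREREREREREREREREREREREiIiIiIiIiIiIiIiIhERERERERERERERERERERERERESIiIiIiIiIiIiIiIiERERERERERERERERERERERERERIiIiIiIiIiIiIiIiIREREREREREREREREREREREREREiIiIiIiIiIiIiIiIhERERERERERERERERERERERERESIiIiIiIiIiIiIiIiERERERERERERERERERERERERERIiIiIiIiIiIiIiIiIREREREREREREREREREREREREREiIiIiIiIiIiIiIiIhERERERERERERERERERERERERESIiIiIiIiIiIiIiIiERERERERERERERERERERERERERIiIiIiIiIiIiIiIiIREREREREREREREREREREREREREiIiIiIiIiIiIiIiIhEREREREREREREREREREREREREiIiIiIiIiIiIiIiIiERERERERERERERERERERERERESIiIiIiIiIiIiIiIiIRERERERERERERERERERERERERIiIiIiIiIiIiIiIiIhEREREREREREREREREREREREREiIiIiIiIiIiIiIiIiERERERERERERERERERERERERESIiIiIiIiIiIiIiIiIRERERERERERERERERERERERERIiIiIiIiIiIiIiIiIhERERERERERERERERERERERERIiIiIiIiIiIiIiIiIiMzMzMREREREREREREREREREREiIiIiIiIiIiIiIiIiIzMzMzMzERERERERERERERERESIiIiIiIiIiIiIiIiIjMzMzMzMzERERERERERERERERIiIiIiIiIiIiIiIiIiMzMzMzMzMzEREREREREREREREiIiIiIiIiIiIiIiIiIzMzMzMzMzMxEREREREREREREiIiIiIiIiIiIiIiIiIjMzMzMzMzMzMRERERERERERESIiIiIiIiIiIiIiIiIiMzMzMzMzMzMzERERERERERERIiIiIiIiIiIiIiIiIiIzMzMzMzMzMzMREREREREREREiIiIiIiIiIiIiIiIiIjMzMzMzMzMzMxEREREREREREiIiIiIiIiIiIiIiIiIiMzMzMzMzMzMzMRERERERERESIiIiIiIiIiIiIiIiIiIzMzMzMzMzMzMxERERERERERIiIiIiIiIiIiIiIiIiIjMzMzMzMzMzMzEREREREREREiIiIiIiIiIiIiIiIiIi"/>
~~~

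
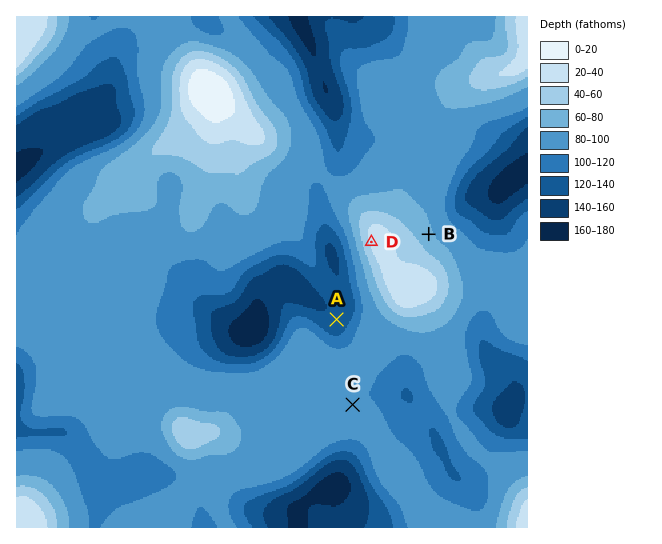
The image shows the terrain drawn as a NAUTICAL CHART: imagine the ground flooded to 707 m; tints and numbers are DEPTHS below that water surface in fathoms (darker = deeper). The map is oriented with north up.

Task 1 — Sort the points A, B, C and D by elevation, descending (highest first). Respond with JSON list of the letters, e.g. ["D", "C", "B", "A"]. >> ["D", "B", "C", "A"]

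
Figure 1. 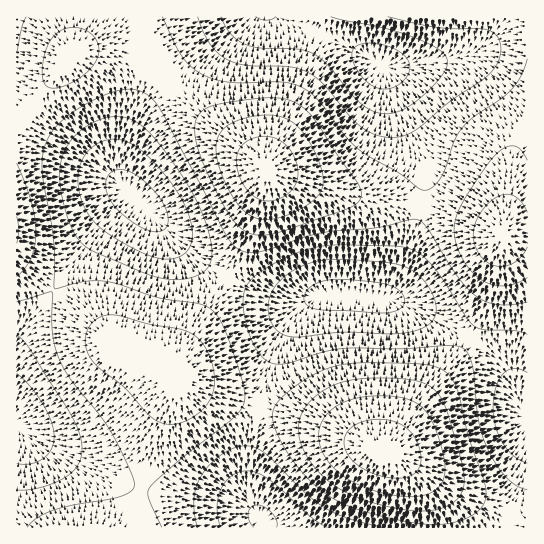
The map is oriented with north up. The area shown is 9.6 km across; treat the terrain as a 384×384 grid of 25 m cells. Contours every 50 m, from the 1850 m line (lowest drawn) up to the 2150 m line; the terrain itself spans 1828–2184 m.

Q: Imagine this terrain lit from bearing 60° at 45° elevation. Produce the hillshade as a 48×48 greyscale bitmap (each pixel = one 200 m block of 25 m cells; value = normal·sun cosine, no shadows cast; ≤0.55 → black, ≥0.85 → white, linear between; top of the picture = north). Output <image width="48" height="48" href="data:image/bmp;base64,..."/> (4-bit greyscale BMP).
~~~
<image width="48" height="48" href="data:image/bmp;base64,Qk32BAAAAAAAAHYAAAAoAAAAMAAAADAAAAABAAQAAAAAAIAEAAATCwAAEwsAABAAAAAAAAAAAAAAABEREQAiIiIAMzMzAERERABVVVUAZmZmAHd3dwCIiIgAmZmZAKqqqgC7u7sAzMzMAN3d3QDu7u4A////AHeImZmZmZmqu7u6l2VEMyIRESI0Znd3d4iImZmZmZmqu7uph1QyIREREiNFZ4iIiImImZmIiJmqu7qodUMhEAERIjRniZqqmZmYiIiIiImaqqqXZDEQAAESNFZ4mru7qpmIiHd3d4iZqqmHUyEAABIjRWeau8zMu5mId3d3d3iJmZh2UyEAASNFZ4mrzN3cy5h3ZmZmZ3eImYh2QyEREjRWeJq8zd3dy4h2VVVWZmd4iIh2VDIiM0Vniau83e7dy4dlREVVZmd3iIh2VDMzRWZ4mqvN3u7cunZURERVVmZ3iIiHZVREVmeJmrvN3u7cumVDM0RVVmZ3iJmIdmVVZniZqrvN3d3LqVQzM0RVZmZ3iZmZh3ZmZ4iZqrvM3d3LmEQyM0VWZmZ4iaqqmId3eImaqrvM3dy6h0MiM0VmZmd4mqu6qYh3iJmqqru8zMu5h0MzNFVmd3eImru7qpiIiJmqq7u7zLupdkMzNFZ3d3eJmrvLupmIiZqqu7u7u7qYdkRERWZ3iIiJq7zMu6mZmaqruqqqqqmHZkREVWd4iImZq7zMu6qZmaq7uqmZmIh3ZlVVVneImZmaq7zMu7qpmqqqqpmId3d2ZmZmZniJmaqqq7u8u7qqmaqqqYh2ZVVmZmZmd3iZqqqqqru7u6qpmZmZmHZURERVZnd3d4iaq7qqqqqqqqqZmIiId2VDIjNFZoiIiImqu7uqmZmZqpmYh3d3ZlQyESNFZ4mZmZmru7upmIiIiYiHdmZlVUMhERJFZ5qqqqq7vLuph2Z3d3d2ZVVVREMhERJGeKu7qqu7zLqYZVVVZnZmVUREREMiESNWibvLu7u8y7qHVDM0VWZlVEREVUQzIjRXmczMzLu8u6l1MiIjRVZlVVVVZmVUMzRoms3dzMy7updkIQASNVZmZlZmd3ZlREV4qt3d3My7qYZCEAACNWZ3d3d4iIh2VVZ4q93d3Mu6mGUxAAACRWeIiIiJmZiHZlZ4q83d3Muph1MgAAATRniZmZmqqpmHZmZ4qszczLqYdUIQAAAjV4mqu7qqqpmHdmZ4mszMy6qHZDIQAAE0aJq7u7u7qpmHdmZ4mru7uqmGVCEQASNGeau8zMy7qpiHdmZ4maq7qph2QyIRIjRXiavM3dzLqph3dmd4maqqqYdlQzIiNFZ4mrvN3dzLqYh3d3d4iJmZmIdlRDM0RWeImrzN3d3LqYd3d3d4iIiIiIdmVERFZ3iJmrvN3d3LqYd3d3eIiIiIiHd2VVVmeImZqrvN3t3LqYd3d3iHd3d3iId3ZmZ3iZmqqrvN3t3LqHd3d4h3d2Z3eIiHd3eImqqqqrvN3d3KmHdnd3d3ZmZneIiIh3iJqru6qqvM3dy6h2Zmd3d2ZlVneImYiIiZq7u7qqu8zMupdmVWZ3dmZVVniJmZmJmau7u7qqqru6mHZURVZmZmVVVniZmZmZmqu8y7qqmZmZh1RDNEVmZmVVZniZmZmZmqvMy7qZiIh3ZUMiM0VWZmVmZ4iZmZmZmrvMy7qYh3ZlQzIiI0Vmd2Zg=="/>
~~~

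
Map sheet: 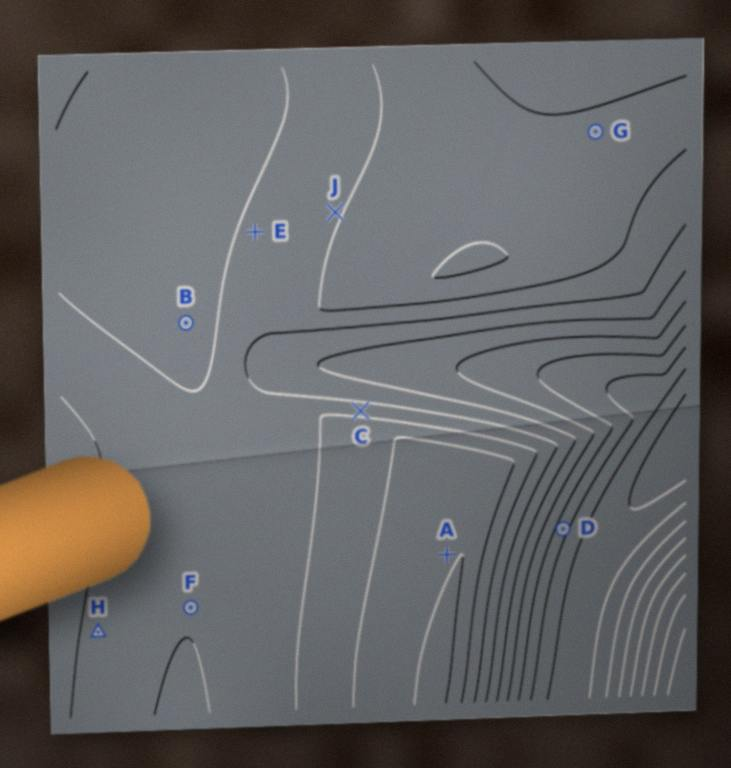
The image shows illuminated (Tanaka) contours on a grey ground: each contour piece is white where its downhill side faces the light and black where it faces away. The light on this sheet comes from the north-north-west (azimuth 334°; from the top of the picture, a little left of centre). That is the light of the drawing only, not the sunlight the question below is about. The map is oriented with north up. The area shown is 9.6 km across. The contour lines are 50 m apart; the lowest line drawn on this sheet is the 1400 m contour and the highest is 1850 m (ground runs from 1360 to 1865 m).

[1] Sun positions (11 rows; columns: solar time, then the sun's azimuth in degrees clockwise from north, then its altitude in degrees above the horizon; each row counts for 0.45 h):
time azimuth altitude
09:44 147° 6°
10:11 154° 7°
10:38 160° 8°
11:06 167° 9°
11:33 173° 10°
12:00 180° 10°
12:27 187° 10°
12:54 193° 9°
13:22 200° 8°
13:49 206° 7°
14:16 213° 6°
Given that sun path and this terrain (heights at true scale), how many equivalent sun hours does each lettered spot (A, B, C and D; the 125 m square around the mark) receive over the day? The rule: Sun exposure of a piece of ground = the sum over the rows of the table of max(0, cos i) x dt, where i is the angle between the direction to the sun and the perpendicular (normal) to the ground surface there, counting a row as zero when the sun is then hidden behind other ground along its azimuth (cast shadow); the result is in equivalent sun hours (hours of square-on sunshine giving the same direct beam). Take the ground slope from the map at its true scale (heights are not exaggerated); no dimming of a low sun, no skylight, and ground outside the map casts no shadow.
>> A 0.6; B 0.7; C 0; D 1.2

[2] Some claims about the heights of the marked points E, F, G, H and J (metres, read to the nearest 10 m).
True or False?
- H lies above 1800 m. False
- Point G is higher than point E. True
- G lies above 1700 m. True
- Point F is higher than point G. False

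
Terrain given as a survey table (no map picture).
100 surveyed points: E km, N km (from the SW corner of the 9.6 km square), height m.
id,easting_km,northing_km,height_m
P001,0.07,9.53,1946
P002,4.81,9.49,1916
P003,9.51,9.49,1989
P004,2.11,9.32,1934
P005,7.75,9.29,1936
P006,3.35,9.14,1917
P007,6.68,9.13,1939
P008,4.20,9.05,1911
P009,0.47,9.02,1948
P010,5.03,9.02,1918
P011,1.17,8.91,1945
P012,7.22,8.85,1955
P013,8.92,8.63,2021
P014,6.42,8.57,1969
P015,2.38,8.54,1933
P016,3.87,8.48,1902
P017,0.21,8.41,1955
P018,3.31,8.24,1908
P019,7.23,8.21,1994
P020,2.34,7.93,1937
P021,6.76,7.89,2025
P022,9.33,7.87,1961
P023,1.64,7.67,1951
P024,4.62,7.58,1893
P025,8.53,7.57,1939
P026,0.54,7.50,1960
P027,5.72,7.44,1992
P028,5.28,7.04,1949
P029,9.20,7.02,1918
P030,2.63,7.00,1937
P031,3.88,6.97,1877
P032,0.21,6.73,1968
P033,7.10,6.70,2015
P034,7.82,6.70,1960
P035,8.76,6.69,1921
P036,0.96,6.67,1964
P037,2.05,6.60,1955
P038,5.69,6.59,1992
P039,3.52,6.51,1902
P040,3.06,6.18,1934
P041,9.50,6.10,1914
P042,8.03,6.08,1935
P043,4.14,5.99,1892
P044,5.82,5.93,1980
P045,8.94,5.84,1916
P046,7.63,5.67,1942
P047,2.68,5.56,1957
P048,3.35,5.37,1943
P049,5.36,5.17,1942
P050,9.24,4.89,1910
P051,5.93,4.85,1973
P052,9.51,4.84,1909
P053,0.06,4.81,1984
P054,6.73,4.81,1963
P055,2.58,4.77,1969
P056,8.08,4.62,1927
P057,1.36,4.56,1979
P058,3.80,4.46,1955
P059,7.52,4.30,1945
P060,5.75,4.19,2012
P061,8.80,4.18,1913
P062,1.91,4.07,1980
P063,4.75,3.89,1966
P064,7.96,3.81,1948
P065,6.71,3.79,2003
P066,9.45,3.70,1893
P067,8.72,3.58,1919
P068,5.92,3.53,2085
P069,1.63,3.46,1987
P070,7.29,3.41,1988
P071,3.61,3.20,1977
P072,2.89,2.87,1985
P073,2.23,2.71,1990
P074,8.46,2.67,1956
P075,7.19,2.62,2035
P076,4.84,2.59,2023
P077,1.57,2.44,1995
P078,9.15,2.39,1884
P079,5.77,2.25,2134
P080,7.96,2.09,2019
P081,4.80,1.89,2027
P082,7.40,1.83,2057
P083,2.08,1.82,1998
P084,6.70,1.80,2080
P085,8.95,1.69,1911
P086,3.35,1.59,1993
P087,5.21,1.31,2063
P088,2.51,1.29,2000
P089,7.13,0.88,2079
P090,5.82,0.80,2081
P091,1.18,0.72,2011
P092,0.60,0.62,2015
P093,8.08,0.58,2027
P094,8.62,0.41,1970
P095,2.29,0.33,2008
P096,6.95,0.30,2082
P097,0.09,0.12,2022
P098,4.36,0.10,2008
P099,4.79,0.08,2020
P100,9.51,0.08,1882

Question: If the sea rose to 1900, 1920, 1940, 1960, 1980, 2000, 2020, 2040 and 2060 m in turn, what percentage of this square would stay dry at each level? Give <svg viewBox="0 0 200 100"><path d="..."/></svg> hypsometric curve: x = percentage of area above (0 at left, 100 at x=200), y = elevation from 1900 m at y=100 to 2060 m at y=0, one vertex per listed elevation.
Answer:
<svg viewBox="0 0 200 100"><path d="M189 100l-20-12-24-13-28-13-32-12-32-12-24-13-8-13-6-12"/></svg>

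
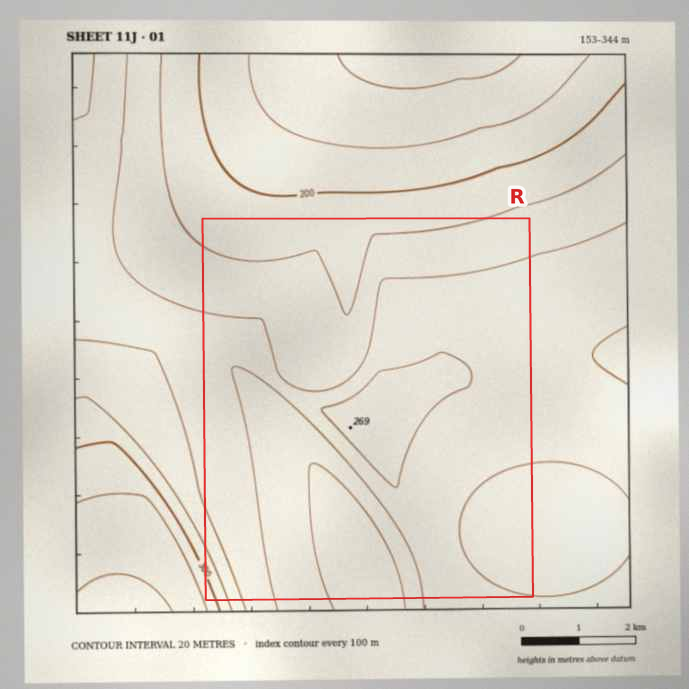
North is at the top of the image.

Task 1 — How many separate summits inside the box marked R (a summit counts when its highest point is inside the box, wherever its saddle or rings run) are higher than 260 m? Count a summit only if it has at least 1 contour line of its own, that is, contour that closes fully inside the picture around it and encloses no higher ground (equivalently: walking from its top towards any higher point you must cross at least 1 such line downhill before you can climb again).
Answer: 1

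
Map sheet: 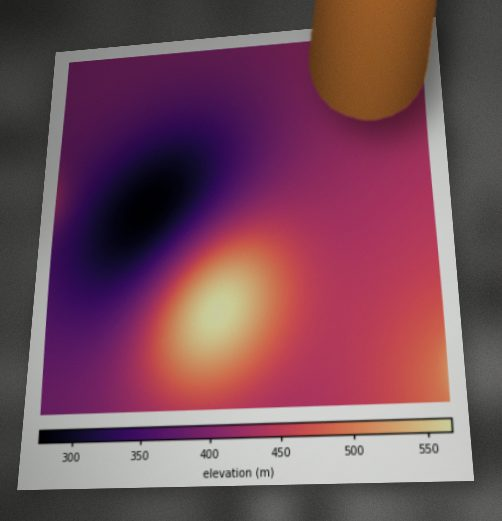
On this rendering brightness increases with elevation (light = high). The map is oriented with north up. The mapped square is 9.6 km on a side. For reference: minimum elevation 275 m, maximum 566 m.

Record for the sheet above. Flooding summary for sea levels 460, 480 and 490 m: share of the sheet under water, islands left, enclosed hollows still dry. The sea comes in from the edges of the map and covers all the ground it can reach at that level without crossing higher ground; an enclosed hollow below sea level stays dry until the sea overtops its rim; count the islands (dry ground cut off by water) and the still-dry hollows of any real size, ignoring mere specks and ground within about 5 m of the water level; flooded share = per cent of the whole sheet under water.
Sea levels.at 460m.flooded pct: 84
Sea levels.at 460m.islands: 1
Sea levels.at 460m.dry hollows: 0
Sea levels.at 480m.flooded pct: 90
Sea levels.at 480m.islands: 1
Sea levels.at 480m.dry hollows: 0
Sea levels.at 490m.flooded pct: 92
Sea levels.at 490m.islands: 1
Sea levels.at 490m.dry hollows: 0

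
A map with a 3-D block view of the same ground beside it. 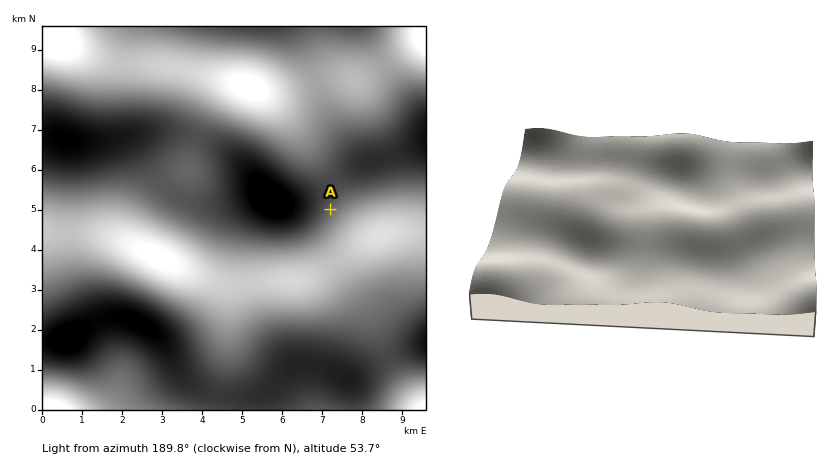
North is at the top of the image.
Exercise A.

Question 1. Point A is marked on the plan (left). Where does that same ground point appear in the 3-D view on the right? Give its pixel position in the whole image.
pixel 735 214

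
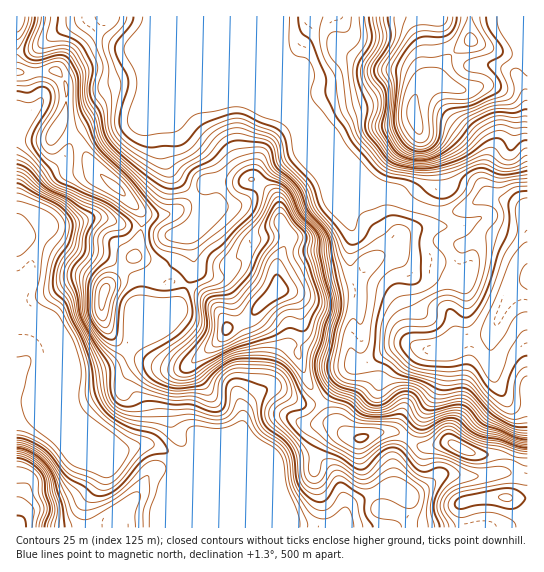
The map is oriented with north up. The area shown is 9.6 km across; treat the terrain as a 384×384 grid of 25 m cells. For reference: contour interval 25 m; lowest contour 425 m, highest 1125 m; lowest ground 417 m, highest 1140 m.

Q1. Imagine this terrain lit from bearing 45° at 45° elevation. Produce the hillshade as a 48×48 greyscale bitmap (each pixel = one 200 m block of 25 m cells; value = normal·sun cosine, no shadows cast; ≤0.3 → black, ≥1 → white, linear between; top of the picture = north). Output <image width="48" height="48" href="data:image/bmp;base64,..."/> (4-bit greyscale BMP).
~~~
<image width="48" height="48" href="data:image/bmp;base64,Qk32BAAAAAAAAHYAAAAoAAAAMAAAADAAAAABAAQAAAAAAIAEAAATCwAAEwsAABAAAAAAAAAAAAAAABEREQAiIiIAMzMzAERERABVVVUAZmZmAHd3dwCIiIgAmZmZAKqqqgC7u7sAzMzMAN3d3QDu7u4A////ALuqu6mZmqmZmZmZmZh2eIdmd4hkRniHeKu8y6mZmqmZmZmZmZhleIdniZhkV4h3eKvN27qpmqmZmZmZmZdEeIdomphVaJiImavN3LupmqmZmZmZmYUkeYVomYZWiaqqqqve3MupiZmZmZmZmYQliWRYiGRniZmaqb3u3LqYiJqpmZmZmXM2mENoh0RnZVeIiO7+ypmYiJqYmZmZmGI2hjRohkVlM2iZq+7tuZmIeIh4mZmZhjE1ZEV3dVd2WLzN3t3LmZh2VmZ5mIiIUxE1VWiZh5qYre3e7rupmYdTRVZ4hmeGQjRneJq7u8ypve7u3KqZmHUyRWd3ZFeGRGeYibzcu8y6ve7typmZh2QjZ3ZVRGmXZ4mHm83tqs3LvN7cmJmZh2M1h1QzRZqXeIdWvd3cmb3cvN7ad5mZmFNGdUMzR5mHd2Q53ty6q83cu924d5mZl1NGZVVVZ3dmZUJL3cuqrN3Mu8yoiJmZlzI1Z3d3h2VERCN7u7mavdy7qrqYiZmZhSAliJmIh2RERFaaq6mazLqZmaqYiZmZcwA4mZmYh2ZVVniJq6mau5iImZmZiJmYYQBaqZmYdUeHd4iJuqmaqYd4iImZiZmHMAGLqZmYY0ioiIiJqqmaqXeJmImZmYh1IASaqZiIU2qoiIeJq7qaqYiZh4mZmYhlMRWamId3VpuYiIiazcqqmIiIZomZmYhlMjaqmHiIiamIiJq83cqamIiId5qqmYhlRFermImZqYiHd5vN3cqZmImZiZqqmYh1Z3iZiJmqmHiHZ5vN3cqZmJmZmaqqmYh3d3d3iau7qIiId5u83cqZmZqqqqqqmZmIdlV4mry6mZiIh4m83cqZmaqqmZqpmZmYZFaJmaqZmZiIh3nO7sqZmaqpmZmZmamYVFeHZ5mImZiIdnzv/rmJmqqpmZmaqph1IkVDSLuqmZmIZp7/7JmZmqqZmZmrqnYwACIjfNy7qYh3Zq7uypmZmZiHiZqqmUIAASNHzty6iIdmeM7tuZmZmHd3iZmIdyEBRVac7tyoeJh3m+7sqZmYdlVWiJhlVSIld3nO7cuYiZiJve7bmZmFMhEkVnZERTNGh4zu7cqZmZmavd25mZhjEAATVWVVZ1RXiK3u3LqpmImqvNypmYYxAAFGd3d3iGZomc3ty6qpiImrzduZmXQhABWJmIh3d3d4ms3cuZmZmZq8zLqZmGQzIUirqYd2Zoh4m93LqZmZmaq8uqmZh1VVMlm6l2ZlVoiHnN3KqZmZmZqqmZmYdmZlImmpdlZVaHd2jNy6qZmZmZmZmZmYd2ZUImmYd3d3mXdlnMuqqpmZmZmZmZmYh2VDI2iYmqqqqZmIvcurupmZmZmZmZmYdmVERXiaq6q7mLurzcu7qZmZmZmZmZmHZmZlZnmqqpmZiLy7zcy7qZmZmZmZmZiHZ4h2Z3mqmHiamau7zMupmZmZmZmZmZiHeJl2VnmqmIq7qaqru7qZmZmZmZmZmZh3iZhlRomql5u6maqqu6mImZmZmZmZmZh4iZdURoqqh5u6mQ=="/>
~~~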